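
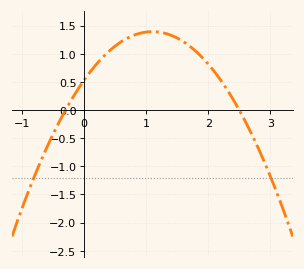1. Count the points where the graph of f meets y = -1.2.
2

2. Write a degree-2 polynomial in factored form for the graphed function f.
y = -0.71(x + 0.3)(x - 2.5)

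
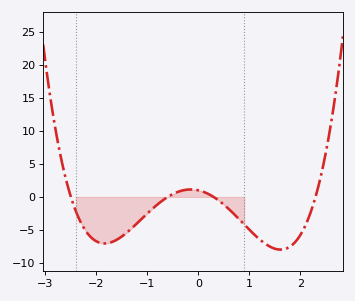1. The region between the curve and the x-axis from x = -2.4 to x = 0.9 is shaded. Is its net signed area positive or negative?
negative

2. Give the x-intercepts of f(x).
-2.5, -0.6, 0.3, 2.3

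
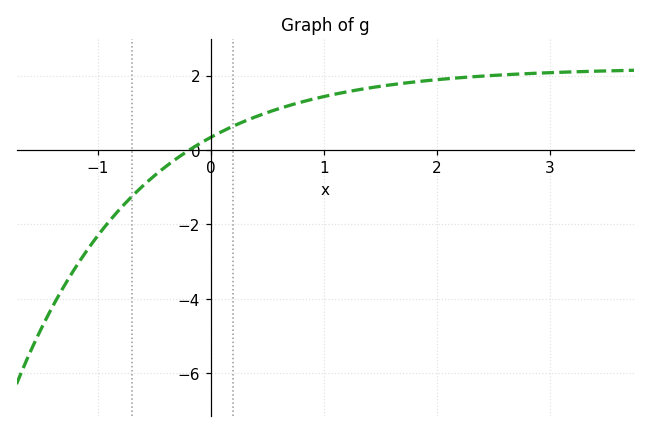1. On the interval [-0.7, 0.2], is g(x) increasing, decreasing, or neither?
increasing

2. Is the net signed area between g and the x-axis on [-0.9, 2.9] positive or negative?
positive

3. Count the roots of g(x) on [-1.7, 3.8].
1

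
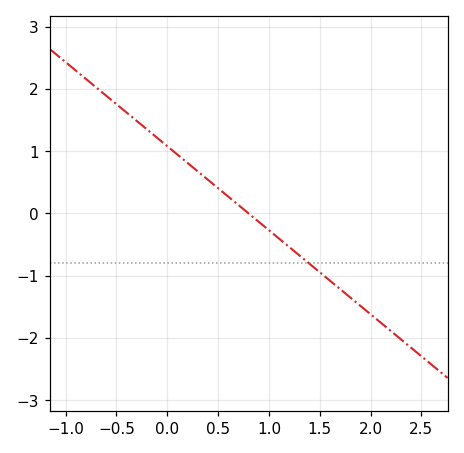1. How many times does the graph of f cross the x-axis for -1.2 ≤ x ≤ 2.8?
1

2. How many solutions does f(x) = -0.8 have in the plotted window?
1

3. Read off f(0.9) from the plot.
-0.1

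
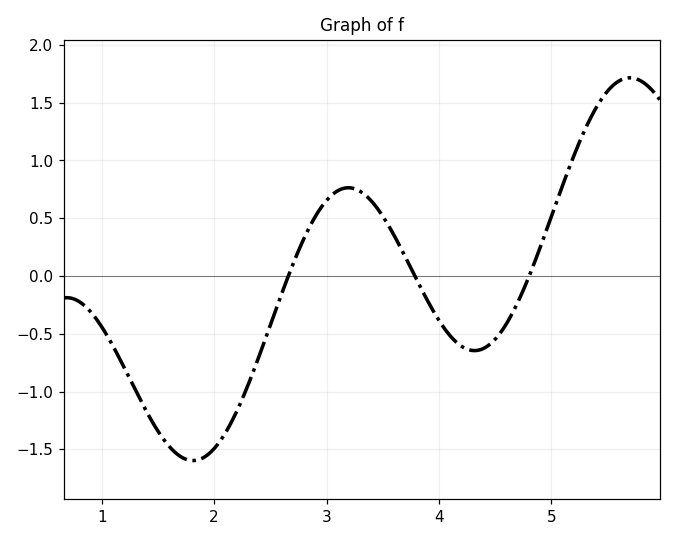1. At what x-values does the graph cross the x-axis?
2.66, 3.79, 4.8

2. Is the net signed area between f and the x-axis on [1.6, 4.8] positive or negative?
negative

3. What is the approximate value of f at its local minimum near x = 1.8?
-1.6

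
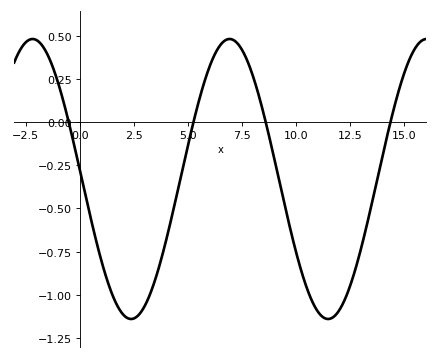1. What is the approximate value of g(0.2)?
-0.385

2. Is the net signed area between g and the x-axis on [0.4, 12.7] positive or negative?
negative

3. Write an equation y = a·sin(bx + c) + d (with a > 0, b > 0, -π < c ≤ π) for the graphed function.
y = 0.81sin(0.69x + 3.07) - 0.33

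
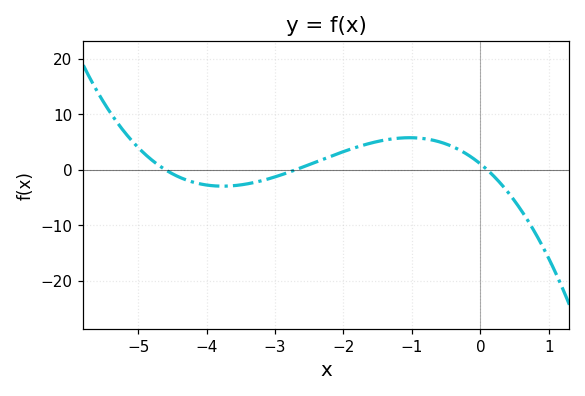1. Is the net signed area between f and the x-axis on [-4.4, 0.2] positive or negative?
positive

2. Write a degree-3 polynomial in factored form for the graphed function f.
y = -0.86(x + 4.6)(x + 2.7)(x - 0.1)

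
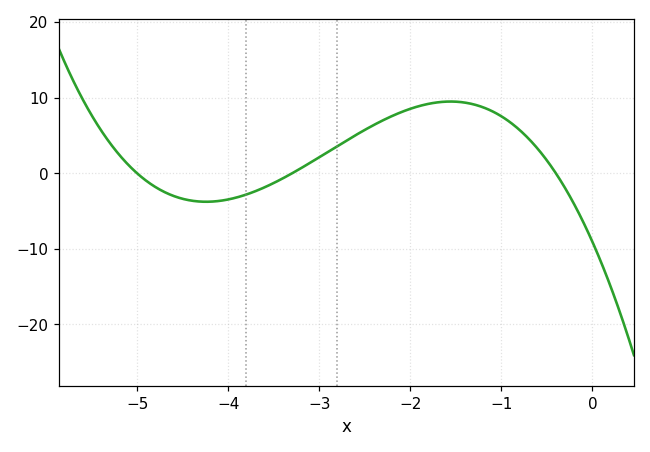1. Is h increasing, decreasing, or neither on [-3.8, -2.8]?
increasing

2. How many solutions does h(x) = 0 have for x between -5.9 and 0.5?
3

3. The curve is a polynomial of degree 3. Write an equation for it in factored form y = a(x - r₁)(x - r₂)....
y = -1.37(x + 5)(x + 3.3)(x + 0.4)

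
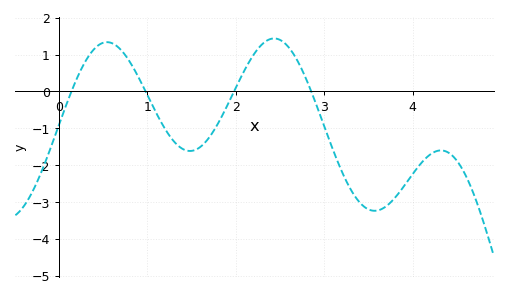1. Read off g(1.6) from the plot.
-1.5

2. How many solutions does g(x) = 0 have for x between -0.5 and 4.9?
4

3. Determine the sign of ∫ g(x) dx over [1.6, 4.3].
negative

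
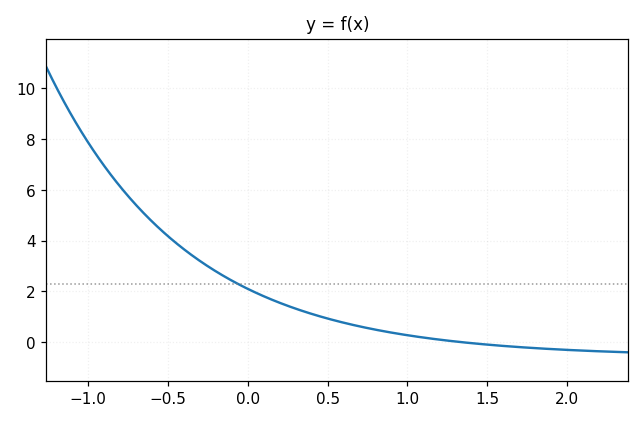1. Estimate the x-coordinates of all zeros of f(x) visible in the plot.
1.35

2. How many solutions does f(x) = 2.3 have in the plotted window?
1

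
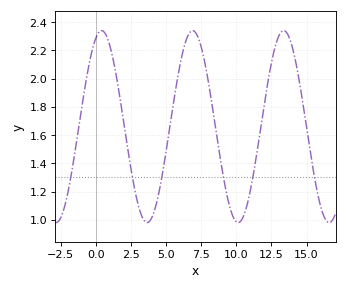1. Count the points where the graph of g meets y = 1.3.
6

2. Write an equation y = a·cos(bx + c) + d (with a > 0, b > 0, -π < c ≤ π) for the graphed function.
y = 0.68cos(0.97x - 0.402) + 1.66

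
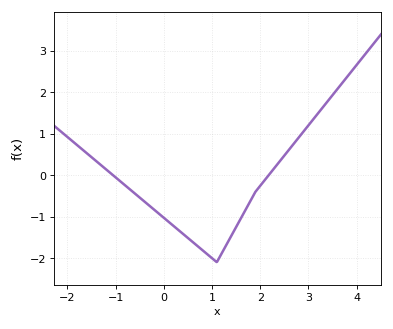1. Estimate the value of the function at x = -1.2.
0.1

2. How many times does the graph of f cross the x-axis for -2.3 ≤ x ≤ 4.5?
2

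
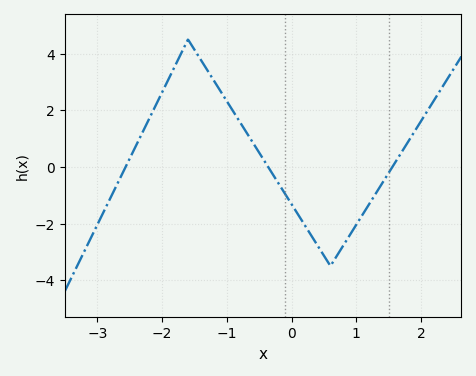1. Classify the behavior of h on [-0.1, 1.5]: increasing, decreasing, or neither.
neither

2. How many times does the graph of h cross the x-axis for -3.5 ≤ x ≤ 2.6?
3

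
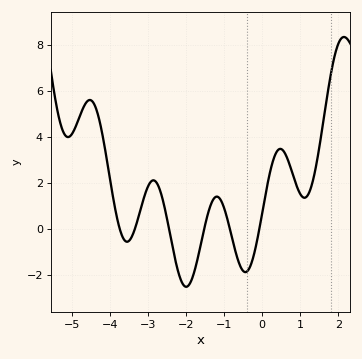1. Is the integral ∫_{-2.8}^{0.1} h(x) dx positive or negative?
negative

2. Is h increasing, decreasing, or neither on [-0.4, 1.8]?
neither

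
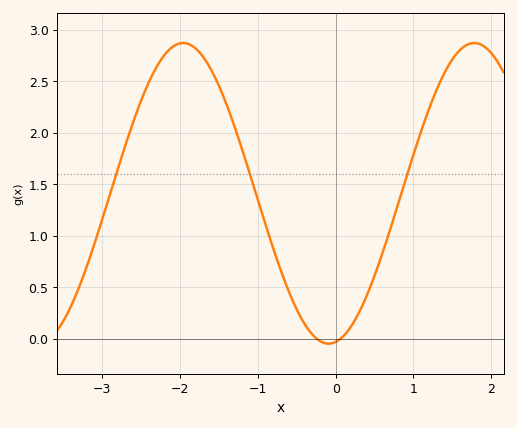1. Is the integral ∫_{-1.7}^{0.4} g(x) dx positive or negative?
positive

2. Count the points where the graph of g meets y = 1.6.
3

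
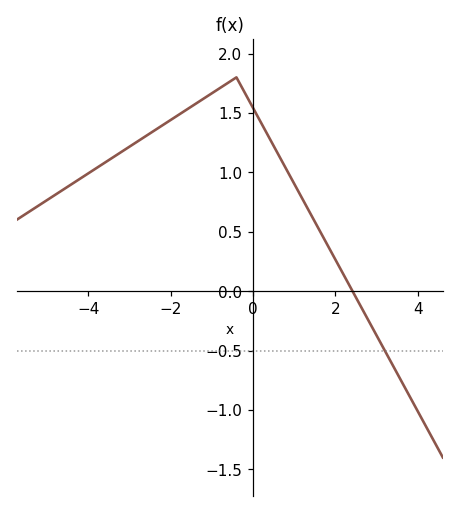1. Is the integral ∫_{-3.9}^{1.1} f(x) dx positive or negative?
positive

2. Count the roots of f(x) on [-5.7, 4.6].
1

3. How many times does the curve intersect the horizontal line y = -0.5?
1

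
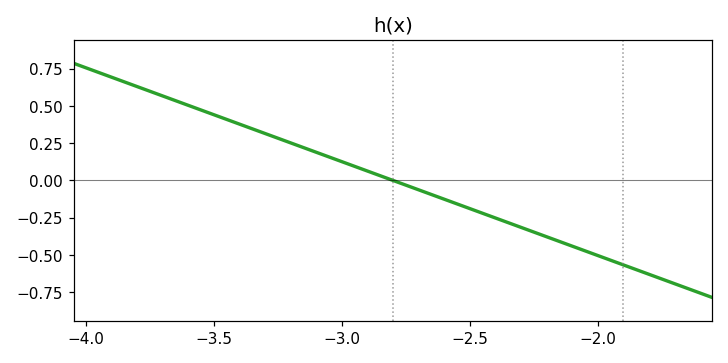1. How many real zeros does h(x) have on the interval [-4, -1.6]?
1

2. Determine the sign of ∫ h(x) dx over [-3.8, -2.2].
positive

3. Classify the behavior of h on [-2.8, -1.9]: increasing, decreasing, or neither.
decreasing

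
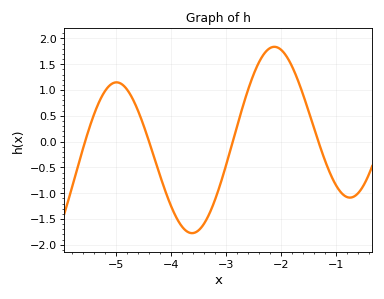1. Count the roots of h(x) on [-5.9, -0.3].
4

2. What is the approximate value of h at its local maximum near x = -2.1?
1.84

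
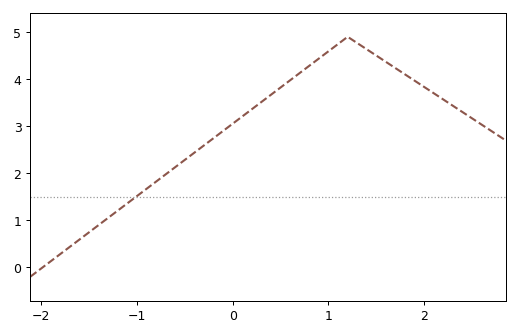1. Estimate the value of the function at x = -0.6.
2.1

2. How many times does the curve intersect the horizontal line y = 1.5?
1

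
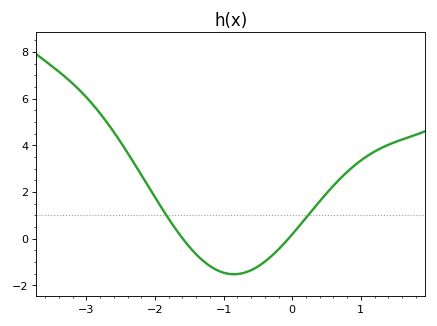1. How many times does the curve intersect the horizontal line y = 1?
2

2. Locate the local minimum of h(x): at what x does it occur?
-0.849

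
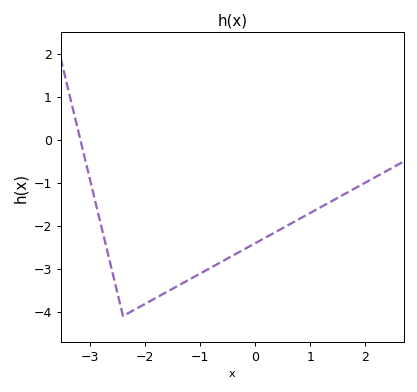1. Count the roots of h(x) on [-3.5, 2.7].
1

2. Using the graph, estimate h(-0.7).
-2.9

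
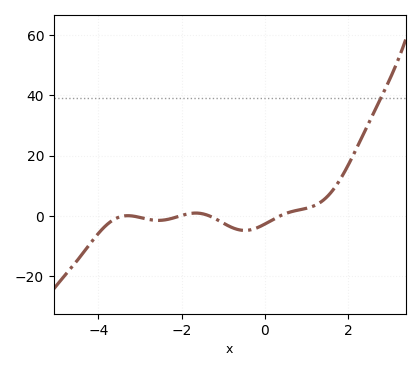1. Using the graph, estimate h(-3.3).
0.019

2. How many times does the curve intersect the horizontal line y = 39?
1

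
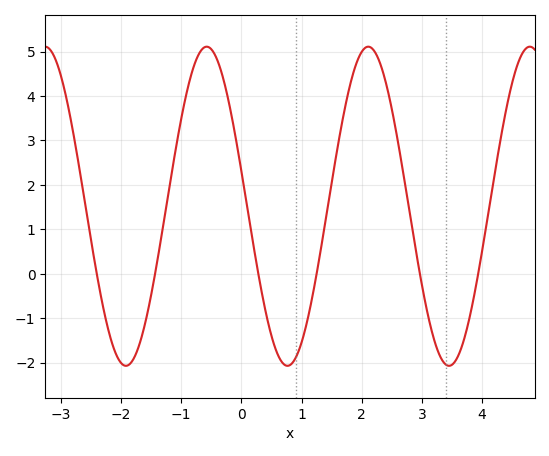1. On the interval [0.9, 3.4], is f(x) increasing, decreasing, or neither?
neither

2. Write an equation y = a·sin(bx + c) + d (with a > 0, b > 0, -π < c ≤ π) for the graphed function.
y = 3.59sin(2.3x + 2.9) + 1.52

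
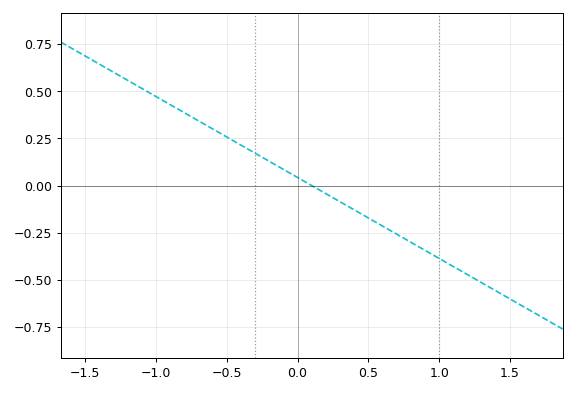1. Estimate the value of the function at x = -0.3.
0.172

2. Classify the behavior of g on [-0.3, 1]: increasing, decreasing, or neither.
decreasing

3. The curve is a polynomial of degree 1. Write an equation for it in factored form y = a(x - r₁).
y = -0.43(x - 0.1)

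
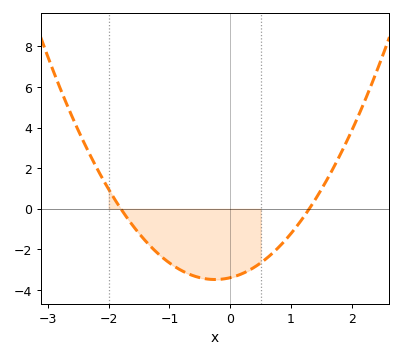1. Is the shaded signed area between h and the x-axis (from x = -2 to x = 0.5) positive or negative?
negative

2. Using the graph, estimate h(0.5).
-2.6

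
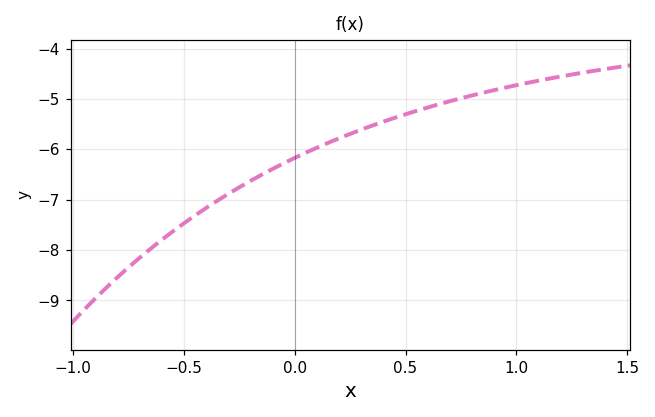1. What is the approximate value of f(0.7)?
-5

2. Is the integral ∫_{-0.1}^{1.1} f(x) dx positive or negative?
negative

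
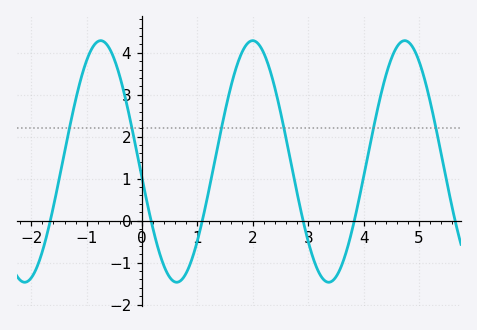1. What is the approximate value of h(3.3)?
-1.4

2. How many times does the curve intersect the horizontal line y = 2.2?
6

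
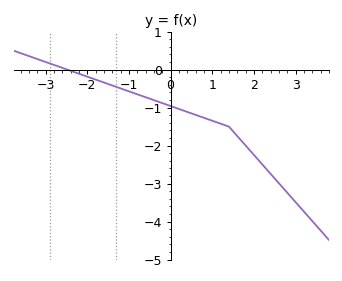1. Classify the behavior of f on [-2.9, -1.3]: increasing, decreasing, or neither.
decreasing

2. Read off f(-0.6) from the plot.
-0.7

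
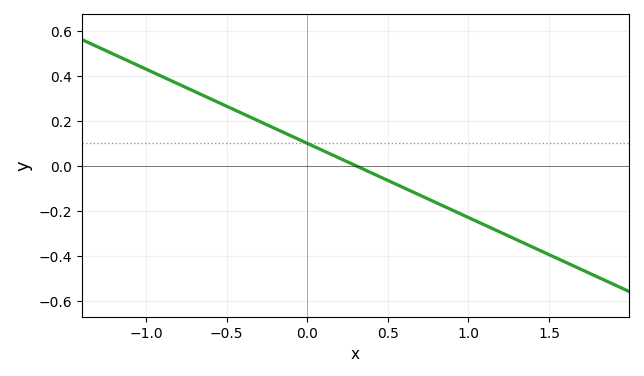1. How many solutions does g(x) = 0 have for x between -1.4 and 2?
1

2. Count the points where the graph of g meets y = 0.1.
1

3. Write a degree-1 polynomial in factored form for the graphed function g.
y = -0.33(x - 0.3)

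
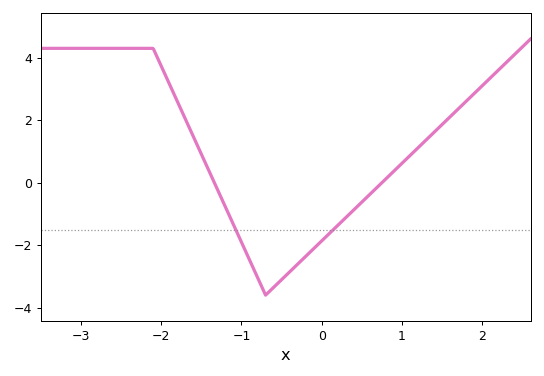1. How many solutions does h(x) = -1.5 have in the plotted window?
2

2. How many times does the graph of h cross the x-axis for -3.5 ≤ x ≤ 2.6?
2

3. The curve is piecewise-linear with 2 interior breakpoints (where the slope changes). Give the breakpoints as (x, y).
(-2.1, 4.3); (-0.7, -3.6)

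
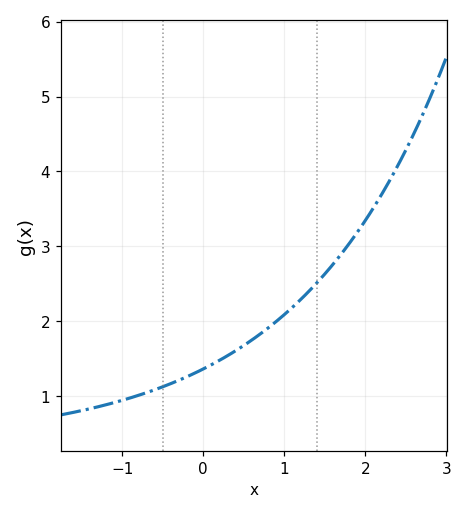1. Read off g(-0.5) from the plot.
1.12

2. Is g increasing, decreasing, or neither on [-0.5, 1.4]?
increasing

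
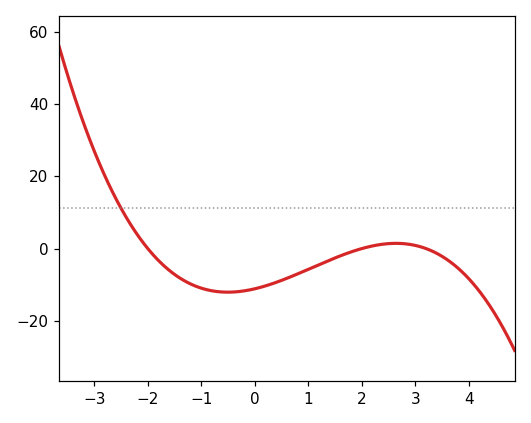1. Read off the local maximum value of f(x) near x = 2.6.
1.45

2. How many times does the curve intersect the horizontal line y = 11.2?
1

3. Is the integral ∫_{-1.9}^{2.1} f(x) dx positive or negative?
negative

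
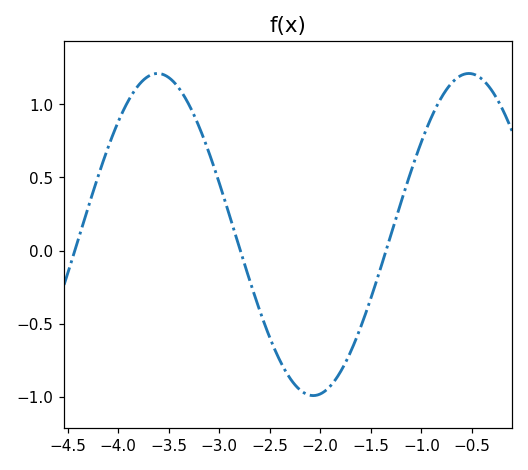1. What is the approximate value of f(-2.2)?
-0.95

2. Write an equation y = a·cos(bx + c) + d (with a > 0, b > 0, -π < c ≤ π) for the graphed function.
y = 1.1cos(2x + 1.1) + 0.11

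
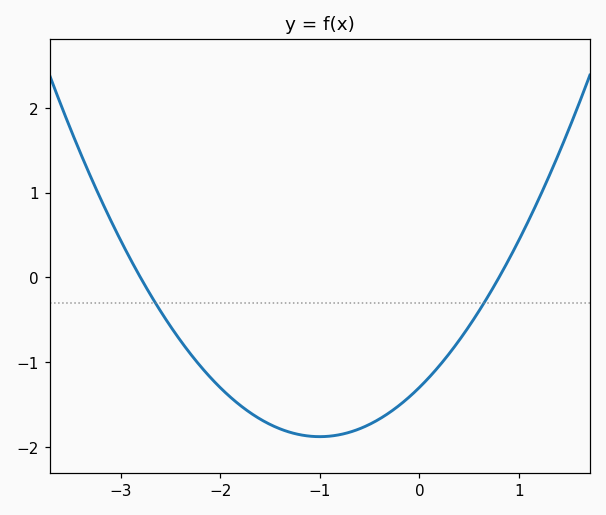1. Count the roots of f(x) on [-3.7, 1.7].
2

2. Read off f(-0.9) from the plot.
-1.87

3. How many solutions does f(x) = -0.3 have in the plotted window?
2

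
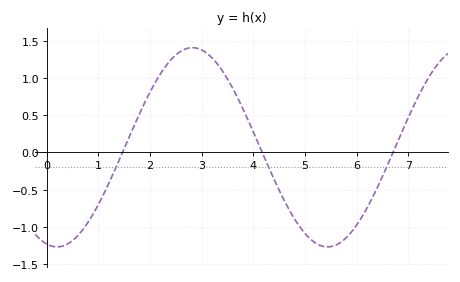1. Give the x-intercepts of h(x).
1.47, 4.17, 6.7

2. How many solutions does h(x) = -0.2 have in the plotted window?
3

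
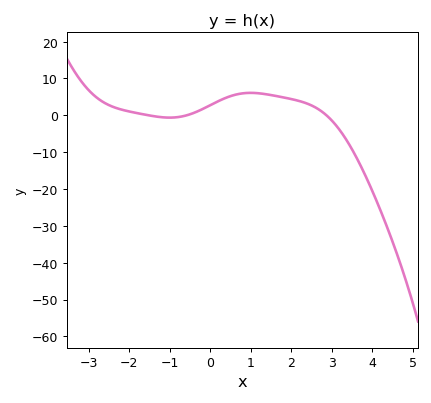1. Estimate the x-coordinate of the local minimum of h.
-1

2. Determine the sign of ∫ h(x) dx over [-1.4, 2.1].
positive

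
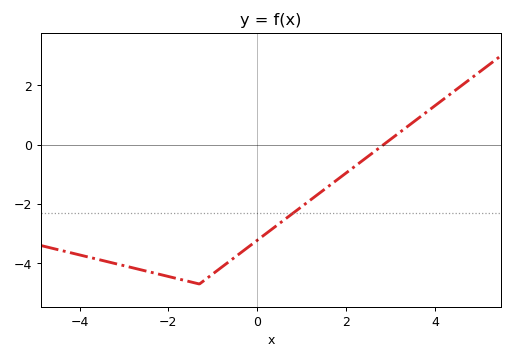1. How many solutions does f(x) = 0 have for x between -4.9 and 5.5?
1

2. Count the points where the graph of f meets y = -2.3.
1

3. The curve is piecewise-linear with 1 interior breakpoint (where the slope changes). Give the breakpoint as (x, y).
(-1.3, -4.7)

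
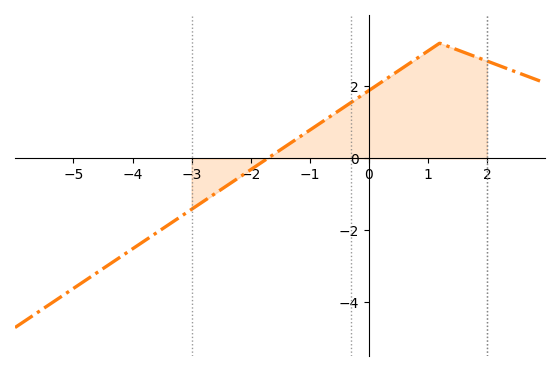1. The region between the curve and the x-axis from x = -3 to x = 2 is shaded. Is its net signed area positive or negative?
positive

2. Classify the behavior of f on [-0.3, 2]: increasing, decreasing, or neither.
neither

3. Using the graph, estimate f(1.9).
2.77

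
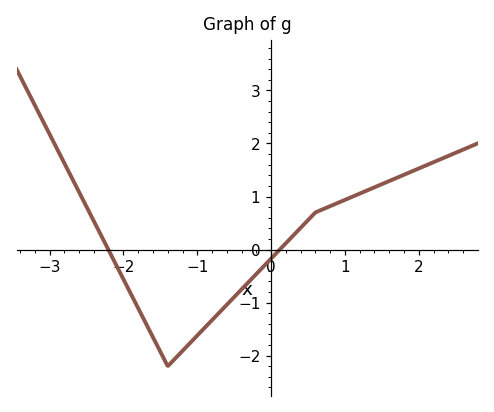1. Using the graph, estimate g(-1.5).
-1.93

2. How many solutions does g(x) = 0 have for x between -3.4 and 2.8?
2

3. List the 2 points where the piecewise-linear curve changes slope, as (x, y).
(-1.4, -2.2); (0.6, 0.7)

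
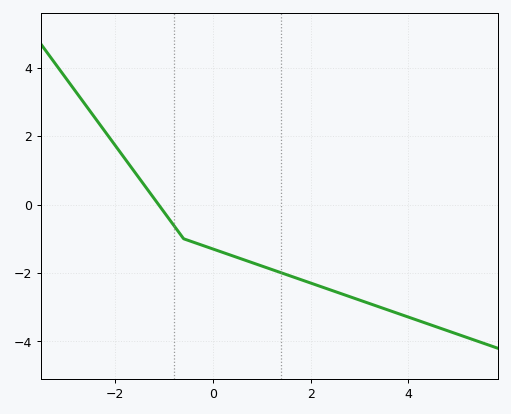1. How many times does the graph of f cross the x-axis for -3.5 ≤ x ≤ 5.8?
1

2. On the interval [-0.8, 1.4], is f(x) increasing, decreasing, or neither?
decreasing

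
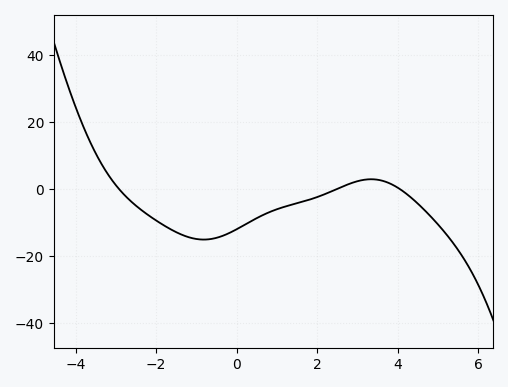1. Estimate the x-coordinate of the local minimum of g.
-0.819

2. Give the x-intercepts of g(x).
-2.92, 2.48, 4.05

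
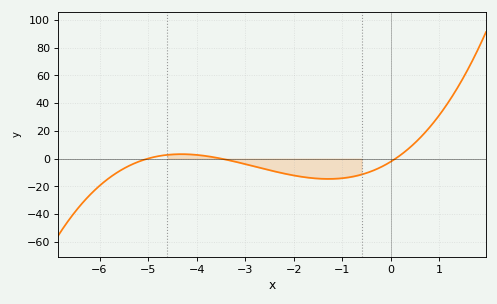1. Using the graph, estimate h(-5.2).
-2.32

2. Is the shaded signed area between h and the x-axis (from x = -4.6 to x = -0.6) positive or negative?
negative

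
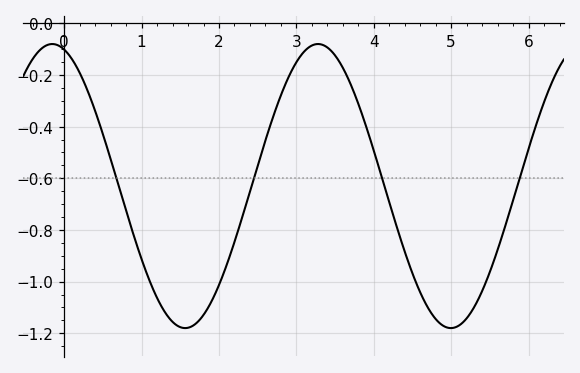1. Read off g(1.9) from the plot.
-1.08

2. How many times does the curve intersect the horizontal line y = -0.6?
4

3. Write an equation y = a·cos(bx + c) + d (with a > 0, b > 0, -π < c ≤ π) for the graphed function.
y = 0.55cos(1.8x + 0.28) - 0.63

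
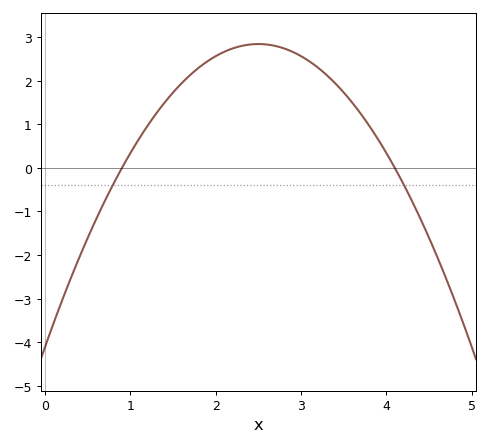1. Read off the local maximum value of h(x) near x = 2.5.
2.8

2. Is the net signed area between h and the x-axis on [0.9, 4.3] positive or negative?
positive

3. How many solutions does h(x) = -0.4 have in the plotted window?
2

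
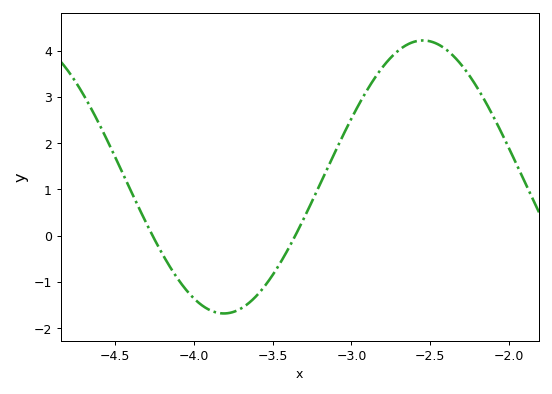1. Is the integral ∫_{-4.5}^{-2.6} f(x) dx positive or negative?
positive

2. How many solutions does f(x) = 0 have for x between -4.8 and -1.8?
2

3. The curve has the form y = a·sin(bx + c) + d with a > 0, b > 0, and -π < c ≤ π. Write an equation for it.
y = 2.95sin(2.5x + 1.6) + 1.27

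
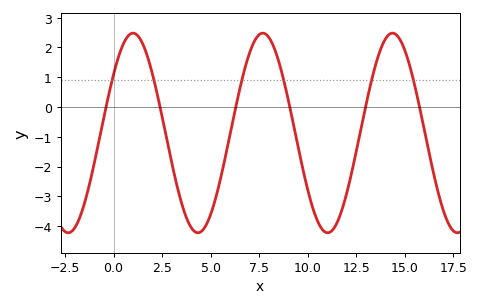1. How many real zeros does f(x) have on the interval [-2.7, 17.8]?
6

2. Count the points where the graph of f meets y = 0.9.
6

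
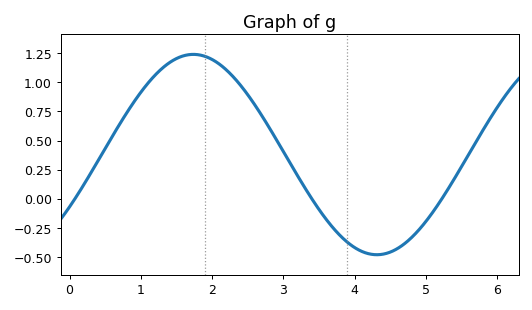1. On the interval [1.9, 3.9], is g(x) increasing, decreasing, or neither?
decreasing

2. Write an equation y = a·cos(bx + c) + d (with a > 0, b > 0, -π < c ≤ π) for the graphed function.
y = 0.86cos(1.2x - 2.1) + 0.38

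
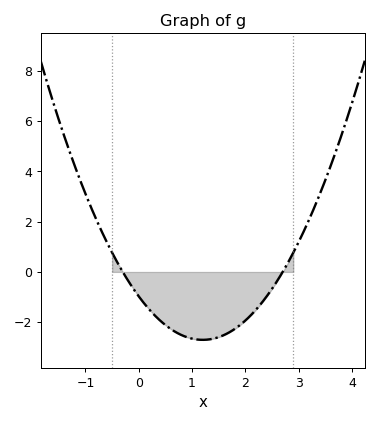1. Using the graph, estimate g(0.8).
-2.6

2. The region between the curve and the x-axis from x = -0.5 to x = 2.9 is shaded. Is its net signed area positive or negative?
negative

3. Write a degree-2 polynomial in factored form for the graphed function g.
y = 1.2(x + 0.3)(x - 2.7)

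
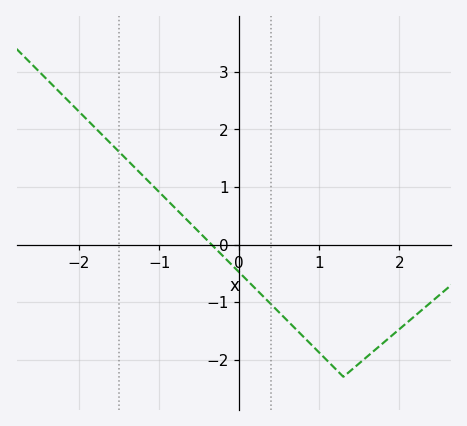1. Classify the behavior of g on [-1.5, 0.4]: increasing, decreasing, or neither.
decreasing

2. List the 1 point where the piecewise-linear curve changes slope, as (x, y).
(1.3, -2.3)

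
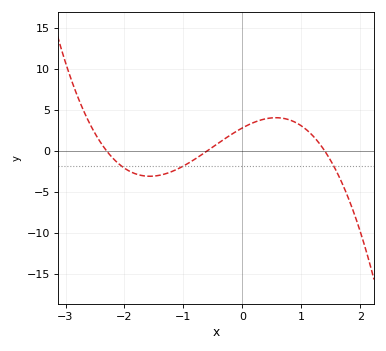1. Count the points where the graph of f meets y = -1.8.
3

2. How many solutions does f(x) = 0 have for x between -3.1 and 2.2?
3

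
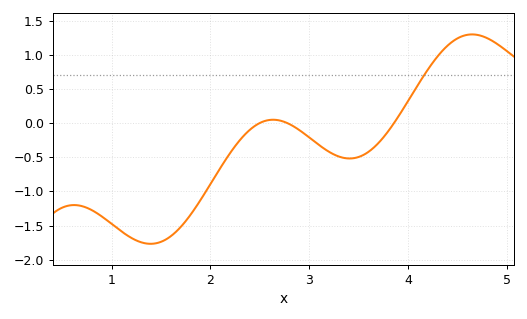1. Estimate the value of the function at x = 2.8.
0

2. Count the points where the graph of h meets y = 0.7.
1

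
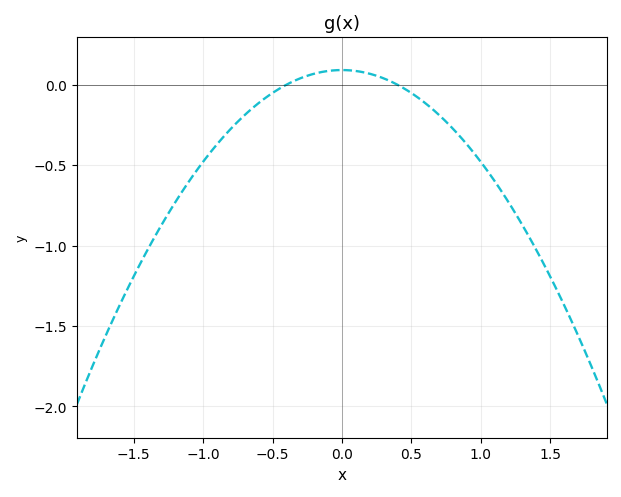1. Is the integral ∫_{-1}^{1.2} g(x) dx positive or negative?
negative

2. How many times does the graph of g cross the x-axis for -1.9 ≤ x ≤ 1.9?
2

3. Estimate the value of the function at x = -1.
-0.479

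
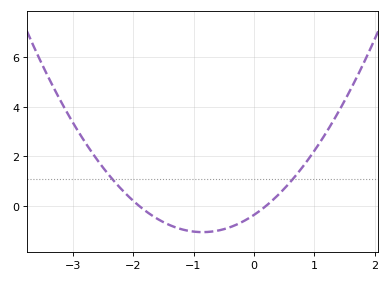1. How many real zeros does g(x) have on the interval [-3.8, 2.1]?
2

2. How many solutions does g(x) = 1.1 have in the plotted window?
2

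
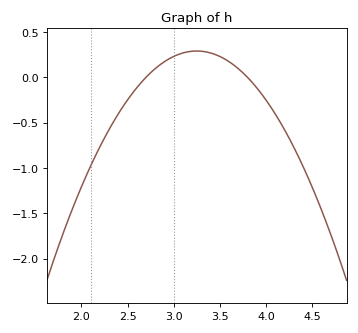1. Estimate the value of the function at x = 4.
-0.25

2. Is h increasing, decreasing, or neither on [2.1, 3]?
increasing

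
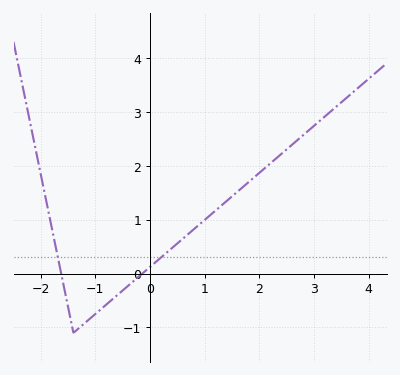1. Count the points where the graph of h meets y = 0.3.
2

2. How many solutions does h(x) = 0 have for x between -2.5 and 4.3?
2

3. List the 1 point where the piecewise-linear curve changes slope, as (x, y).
(-1.4, -1.1)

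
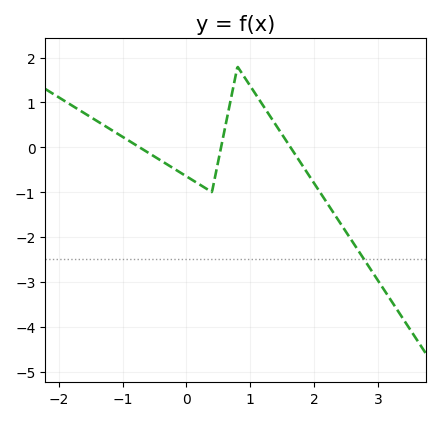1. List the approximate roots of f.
-0.736, 0.543, 1.63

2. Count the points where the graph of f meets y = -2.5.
1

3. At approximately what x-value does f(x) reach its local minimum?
0.397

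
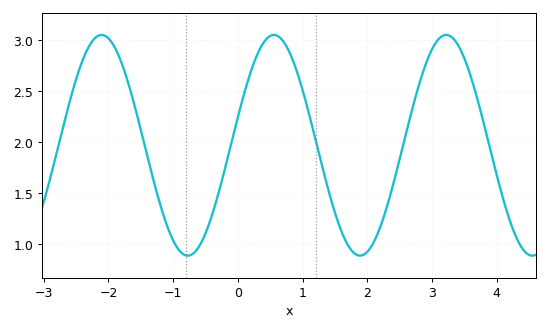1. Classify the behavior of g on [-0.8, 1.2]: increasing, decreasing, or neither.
neither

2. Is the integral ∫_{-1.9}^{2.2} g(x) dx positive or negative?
positive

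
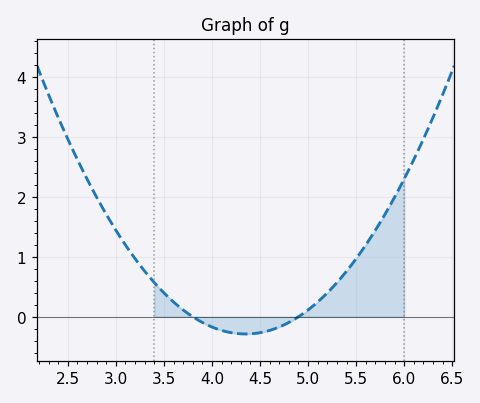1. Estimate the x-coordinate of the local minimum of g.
4.3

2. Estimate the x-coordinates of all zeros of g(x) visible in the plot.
3.8, 4.9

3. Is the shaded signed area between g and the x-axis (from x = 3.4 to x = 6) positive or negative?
positive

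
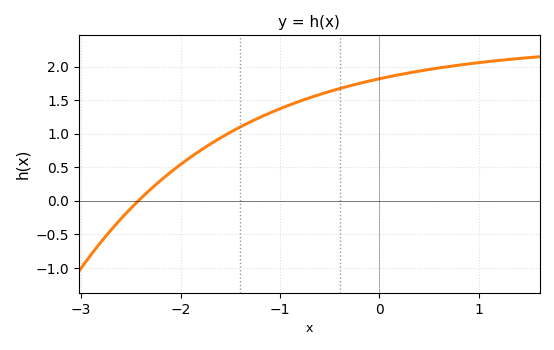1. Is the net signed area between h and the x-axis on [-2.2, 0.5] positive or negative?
positive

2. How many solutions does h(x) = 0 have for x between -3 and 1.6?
1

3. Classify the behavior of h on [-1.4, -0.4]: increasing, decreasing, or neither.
increasing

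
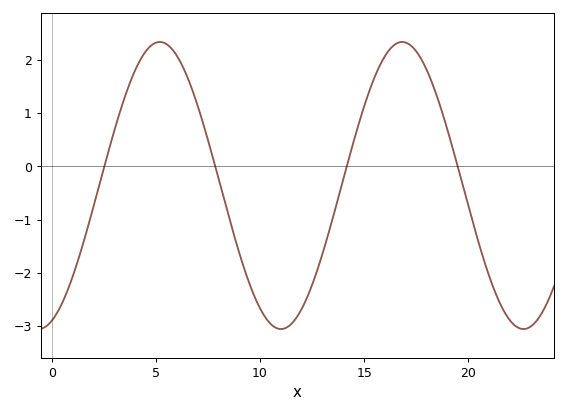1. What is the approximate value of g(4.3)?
2.04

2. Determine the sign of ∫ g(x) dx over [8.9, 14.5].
negative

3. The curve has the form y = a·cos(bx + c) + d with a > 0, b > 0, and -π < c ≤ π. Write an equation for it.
y = 2.7cos(0.54x - 2.8) - 0.36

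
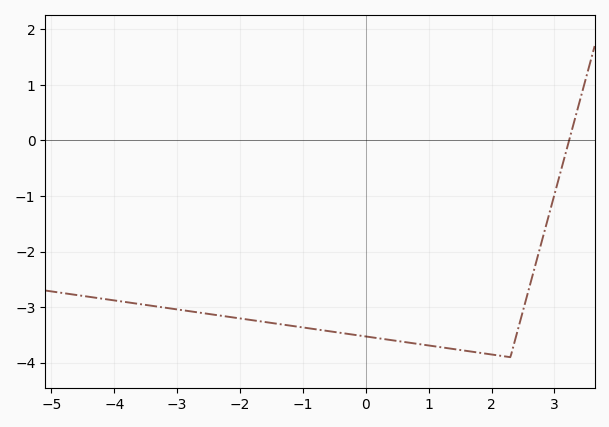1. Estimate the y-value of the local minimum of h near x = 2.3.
-3.9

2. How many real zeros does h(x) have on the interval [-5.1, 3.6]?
1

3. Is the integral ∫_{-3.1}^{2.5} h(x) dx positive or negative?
negative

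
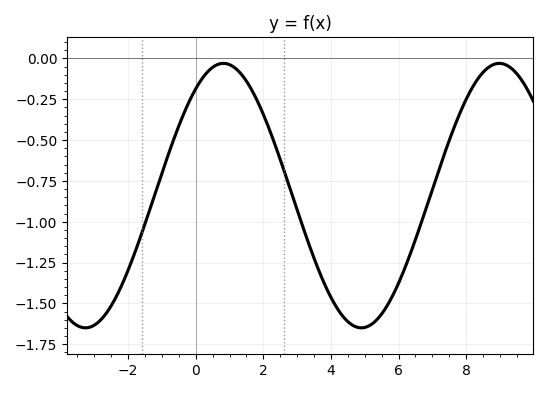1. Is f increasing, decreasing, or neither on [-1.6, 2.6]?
neither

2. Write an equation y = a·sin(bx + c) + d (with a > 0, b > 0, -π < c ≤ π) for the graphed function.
y = 0.81sin(0.77x + 0.94) - 0.84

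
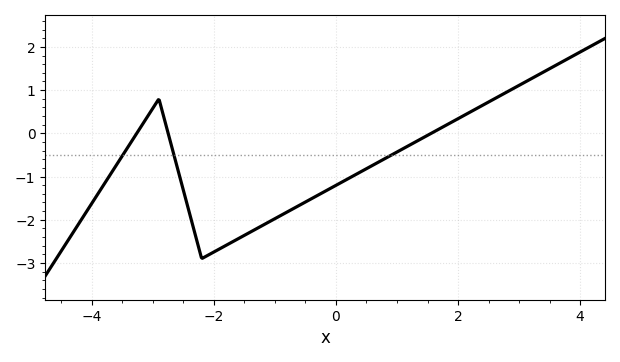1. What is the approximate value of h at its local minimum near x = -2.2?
-2.9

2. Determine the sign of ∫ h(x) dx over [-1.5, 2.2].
negative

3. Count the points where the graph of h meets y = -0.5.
3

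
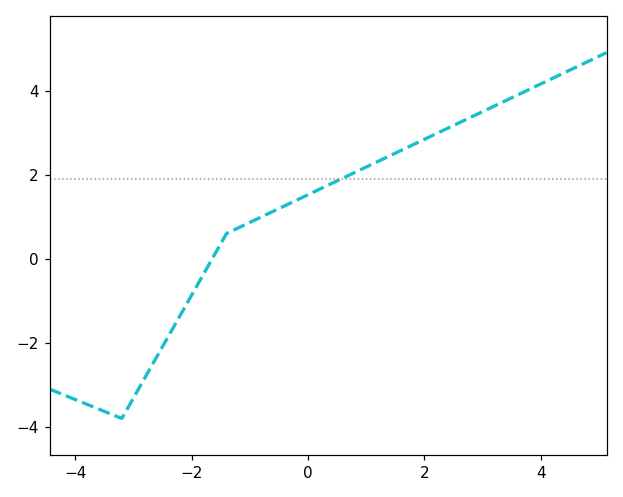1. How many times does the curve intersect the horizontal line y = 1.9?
1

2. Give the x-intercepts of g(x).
-1.6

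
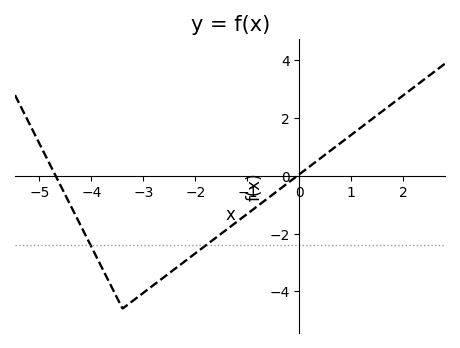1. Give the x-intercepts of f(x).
-4.69, -0.04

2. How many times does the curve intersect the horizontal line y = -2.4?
2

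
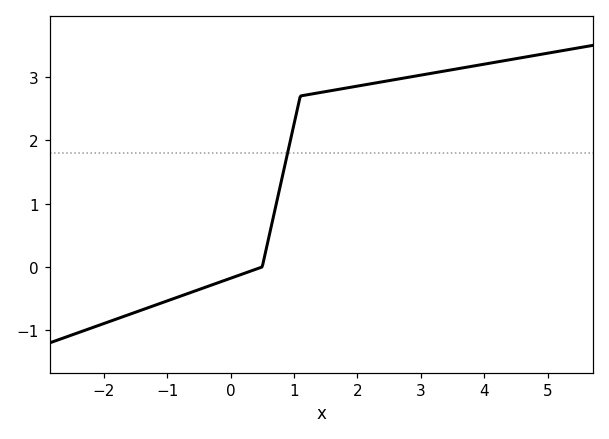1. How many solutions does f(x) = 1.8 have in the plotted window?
1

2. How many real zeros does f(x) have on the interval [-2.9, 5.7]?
1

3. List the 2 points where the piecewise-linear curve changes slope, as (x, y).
(0.5, 0); (1.1, 2.7)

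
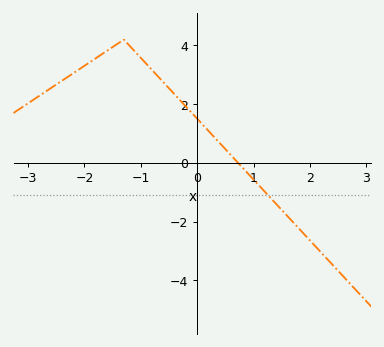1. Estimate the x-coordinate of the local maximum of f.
-1.3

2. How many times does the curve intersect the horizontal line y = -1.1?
1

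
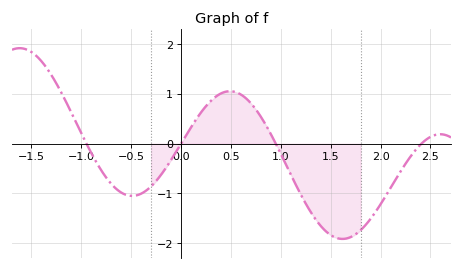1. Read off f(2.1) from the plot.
-0.9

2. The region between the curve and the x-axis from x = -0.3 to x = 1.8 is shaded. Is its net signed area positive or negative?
negative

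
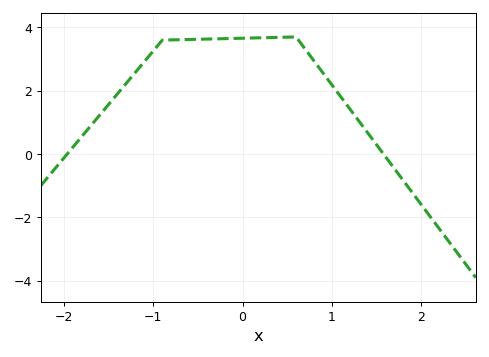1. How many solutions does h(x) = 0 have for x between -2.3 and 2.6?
2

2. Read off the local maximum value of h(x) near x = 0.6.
3.7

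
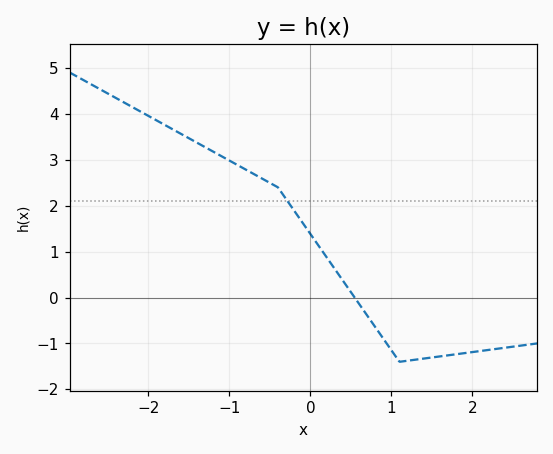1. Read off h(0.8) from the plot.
-0.6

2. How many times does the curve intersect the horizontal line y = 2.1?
1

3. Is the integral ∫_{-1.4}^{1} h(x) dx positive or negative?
positive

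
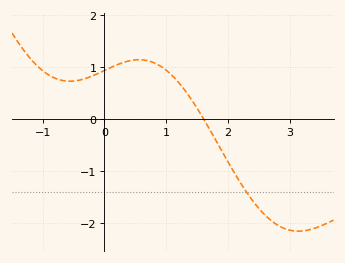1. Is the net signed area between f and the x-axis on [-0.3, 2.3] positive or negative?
positive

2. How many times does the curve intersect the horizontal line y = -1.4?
1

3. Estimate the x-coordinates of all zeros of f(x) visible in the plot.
1.61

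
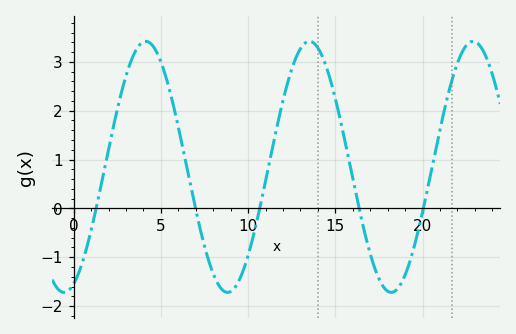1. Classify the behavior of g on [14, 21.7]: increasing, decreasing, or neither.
neither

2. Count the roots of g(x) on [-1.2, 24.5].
5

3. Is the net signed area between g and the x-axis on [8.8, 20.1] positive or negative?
positive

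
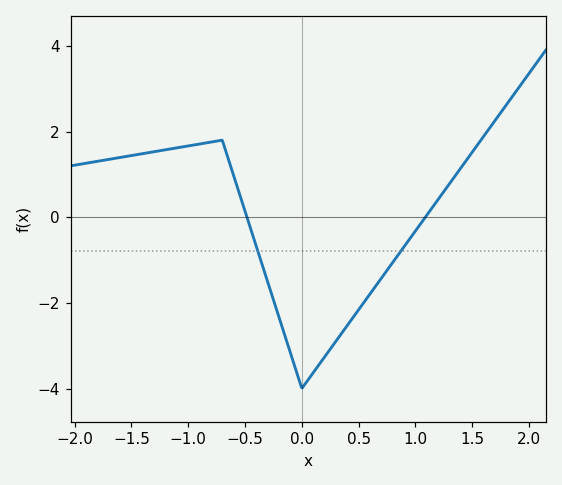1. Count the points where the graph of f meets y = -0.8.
2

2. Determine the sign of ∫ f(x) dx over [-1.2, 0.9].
negative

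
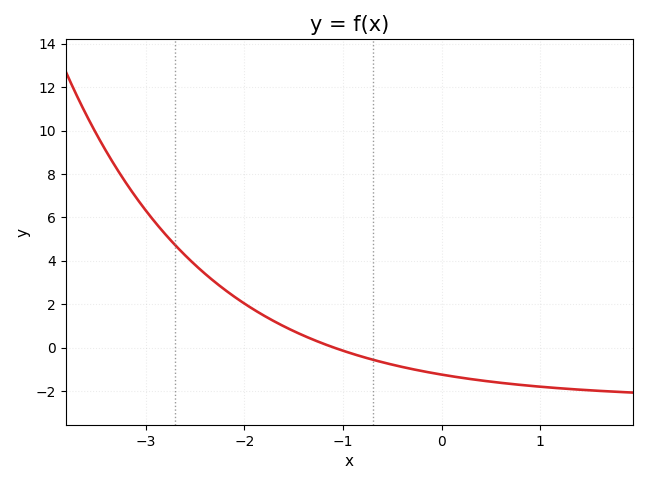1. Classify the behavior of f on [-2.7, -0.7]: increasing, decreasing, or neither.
decreasing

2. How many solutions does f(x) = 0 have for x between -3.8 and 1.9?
1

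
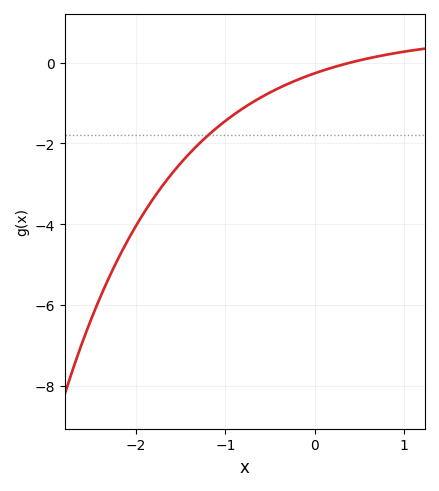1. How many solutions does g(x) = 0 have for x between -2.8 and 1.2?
1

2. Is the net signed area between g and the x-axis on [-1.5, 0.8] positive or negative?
negative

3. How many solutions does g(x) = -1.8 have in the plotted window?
1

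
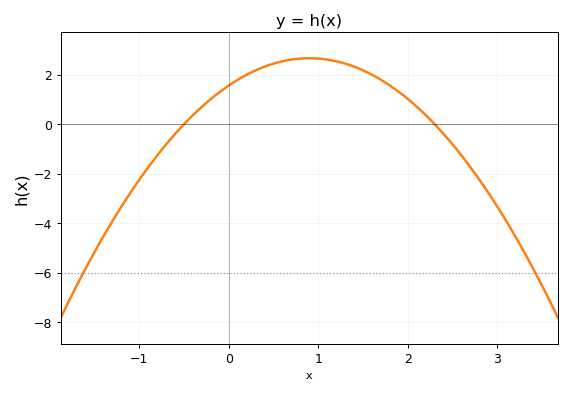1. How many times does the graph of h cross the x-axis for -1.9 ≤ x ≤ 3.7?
2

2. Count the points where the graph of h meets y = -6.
2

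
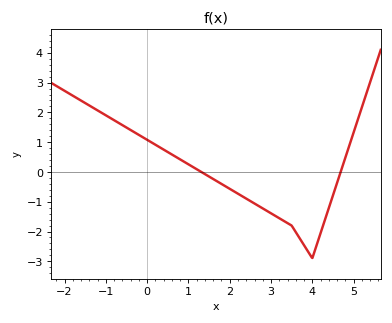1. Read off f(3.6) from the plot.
-2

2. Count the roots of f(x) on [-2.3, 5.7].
2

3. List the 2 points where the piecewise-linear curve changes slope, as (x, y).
(3.5, -1.8); (4, -2.9)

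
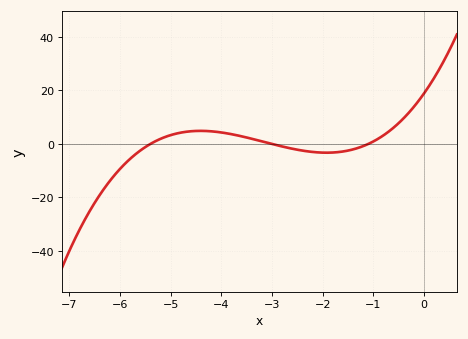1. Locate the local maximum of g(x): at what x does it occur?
-4.41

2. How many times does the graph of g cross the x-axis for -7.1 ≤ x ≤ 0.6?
3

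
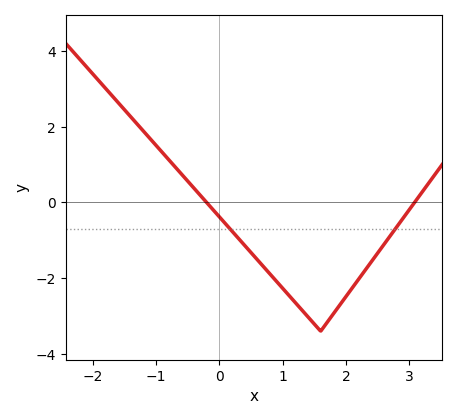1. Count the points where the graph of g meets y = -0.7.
2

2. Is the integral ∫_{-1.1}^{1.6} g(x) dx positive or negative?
negative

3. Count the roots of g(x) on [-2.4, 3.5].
2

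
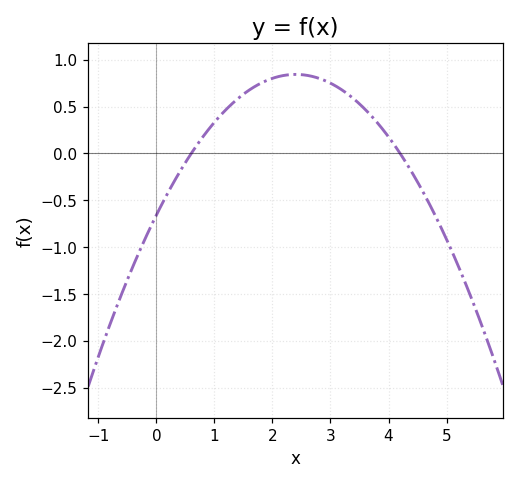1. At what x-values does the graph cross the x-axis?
0.6, 4.2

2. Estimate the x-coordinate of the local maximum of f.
2.4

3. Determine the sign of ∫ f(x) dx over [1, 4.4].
positive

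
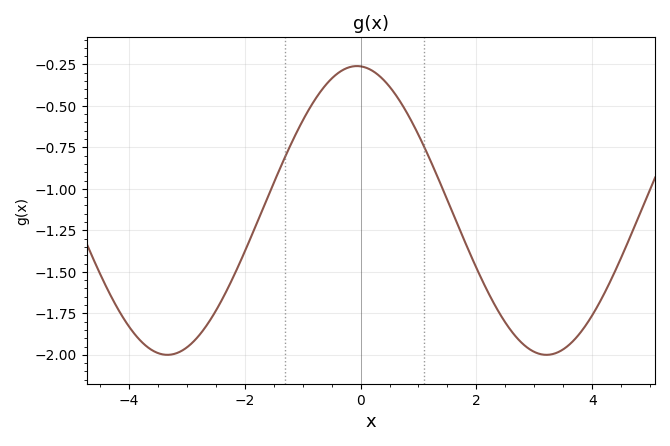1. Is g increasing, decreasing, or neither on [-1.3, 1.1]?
neither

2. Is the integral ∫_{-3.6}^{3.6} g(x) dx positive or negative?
negative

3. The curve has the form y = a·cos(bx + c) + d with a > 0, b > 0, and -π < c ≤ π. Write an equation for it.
y = 0.87cos(0.96x + 0.06) - 1.13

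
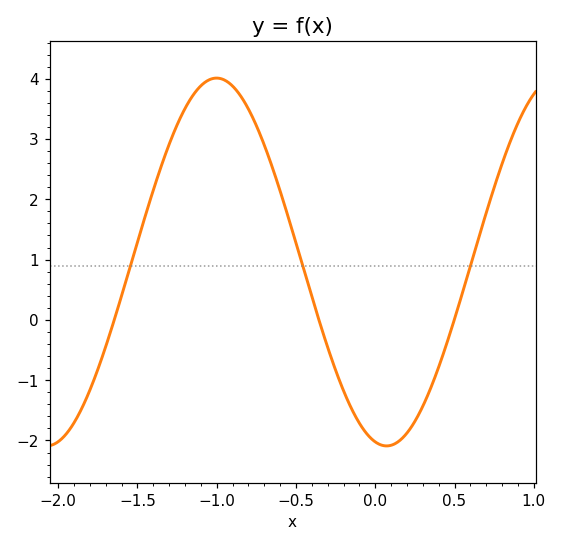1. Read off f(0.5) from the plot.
0.015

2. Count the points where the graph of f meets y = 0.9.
3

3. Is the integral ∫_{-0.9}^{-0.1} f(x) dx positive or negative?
positive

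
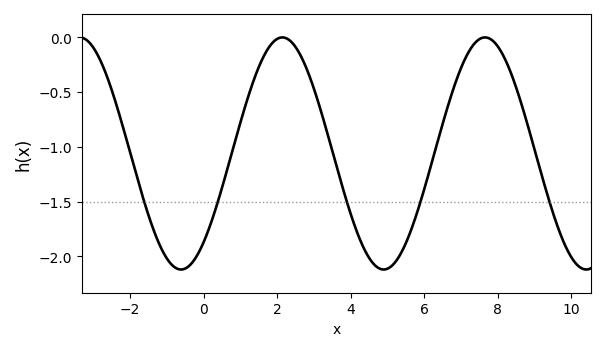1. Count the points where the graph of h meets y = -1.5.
5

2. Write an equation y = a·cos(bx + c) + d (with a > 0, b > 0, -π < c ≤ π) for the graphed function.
y = 1.06cos(1.1x - 2.4) - 1.06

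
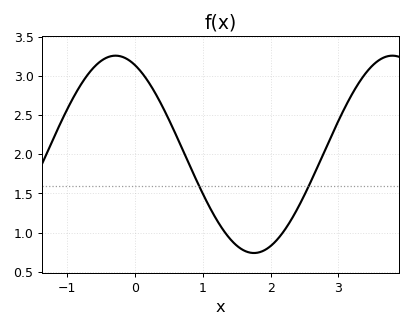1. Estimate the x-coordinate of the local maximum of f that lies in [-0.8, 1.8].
-0.287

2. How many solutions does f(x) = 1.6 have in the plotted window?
2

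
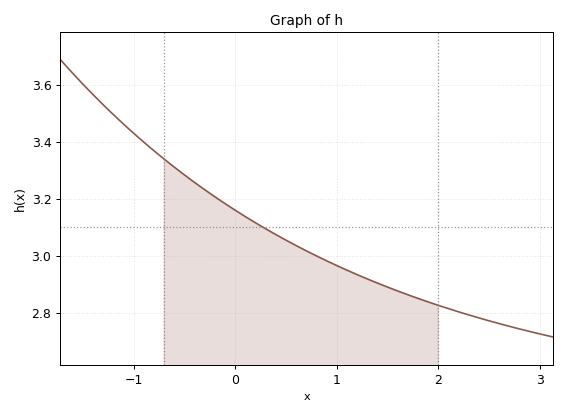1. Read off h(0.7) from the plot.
3.02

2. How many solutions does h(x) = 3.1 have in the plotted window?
1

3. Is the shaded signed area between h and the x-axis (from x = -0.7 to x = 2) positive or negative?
positive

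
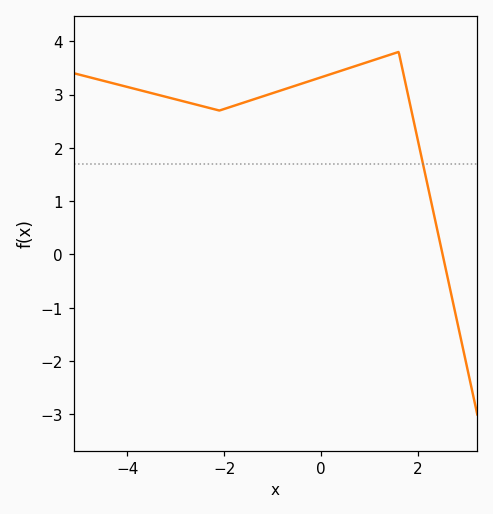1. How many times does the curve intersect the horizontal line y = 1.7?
1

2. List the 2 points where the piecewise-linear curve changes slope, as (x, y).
(-2.1, 2.7); (1.6, 3.8)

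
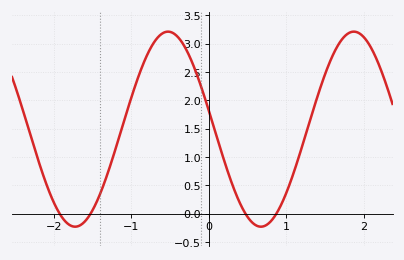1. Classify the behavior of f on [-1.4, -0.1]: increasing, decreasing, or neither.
neither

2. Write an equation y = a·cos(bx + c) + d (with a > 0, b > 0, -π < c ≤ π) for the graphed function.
y = 1.72cos(2.6x + 1.4) + 1.49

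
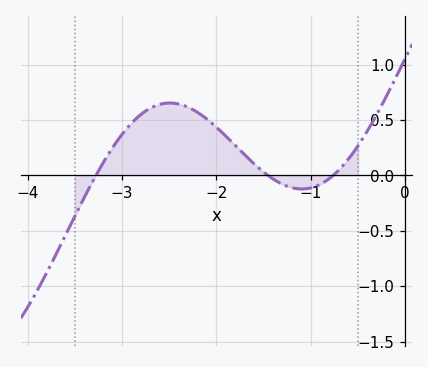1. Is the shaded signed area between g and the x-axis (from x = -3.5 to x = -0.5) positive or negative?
positive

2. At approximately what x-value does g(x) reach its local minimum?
-1.1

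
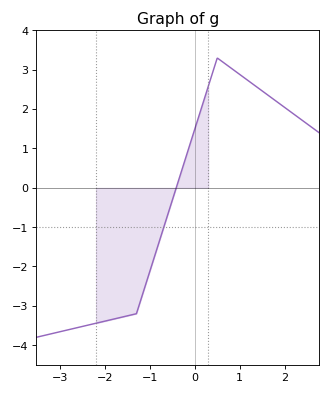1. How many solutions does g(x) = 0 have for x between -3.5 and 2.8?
1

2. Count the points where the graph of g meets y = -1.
1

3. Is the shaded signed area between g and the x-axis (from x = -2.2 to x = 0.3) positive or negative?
negative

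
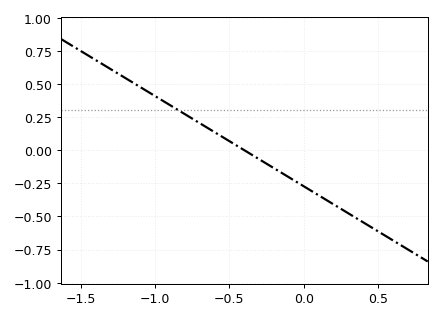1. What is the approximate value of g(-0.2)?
-0.136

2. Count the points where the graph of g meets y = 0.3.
1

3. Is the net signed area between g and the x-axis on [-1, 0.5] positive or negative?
negative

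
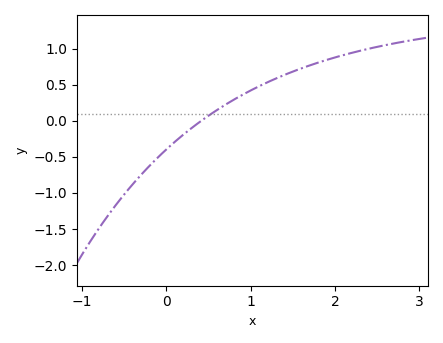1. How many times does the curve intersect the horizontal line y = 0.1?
1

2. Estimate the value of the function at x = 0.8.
0.29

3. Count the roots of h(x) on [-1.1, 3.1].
1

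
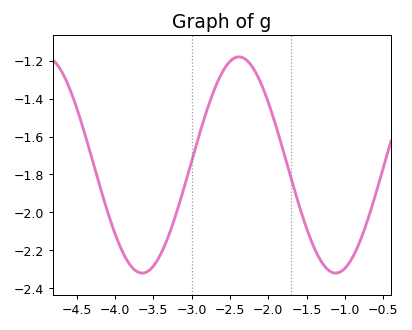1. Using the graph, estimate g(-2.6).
-1.26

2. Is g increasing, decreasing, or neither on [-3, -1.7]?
neither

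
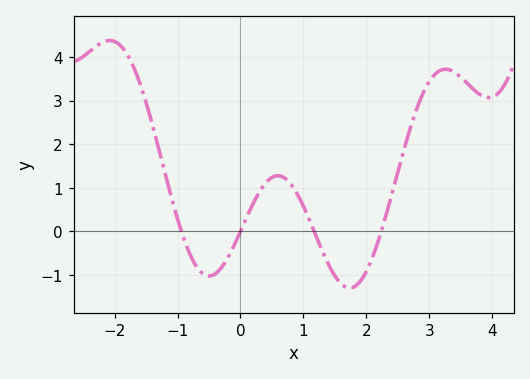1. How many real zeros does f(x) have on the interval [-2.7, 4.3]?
4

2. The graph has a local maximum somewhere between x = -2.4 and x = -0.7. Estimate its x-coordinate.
-2.08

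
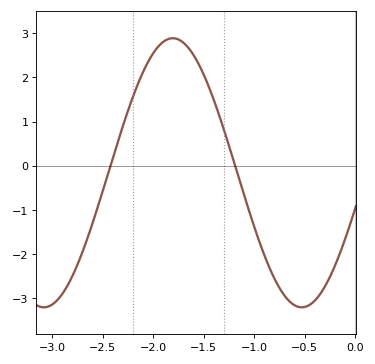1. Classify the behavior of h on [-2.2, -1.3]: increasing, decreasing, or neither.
neither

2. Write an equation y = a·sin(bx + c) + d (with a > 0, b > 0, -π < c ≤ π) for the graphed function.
y = 3.05sin(2.5x - 0.27) - 0.16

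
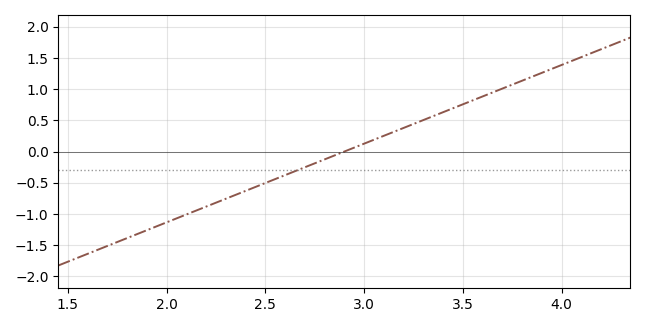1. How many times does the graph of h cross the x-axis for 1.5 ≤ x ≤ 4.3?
1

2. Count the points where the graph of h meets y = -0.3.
1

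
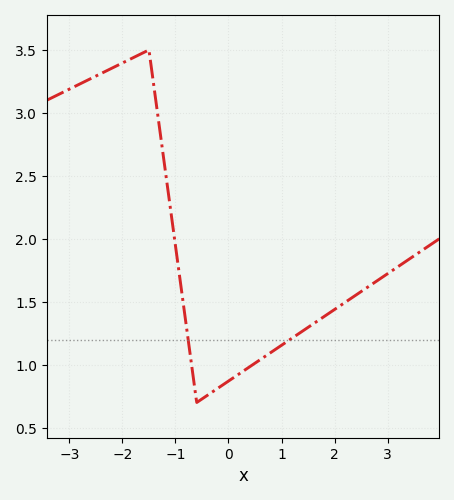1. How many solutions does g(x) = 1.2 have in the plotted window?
2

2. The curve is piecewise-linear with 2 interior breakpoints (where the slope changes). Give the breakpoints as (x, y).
(-1.5, 3.5); (-0.6, 0.7)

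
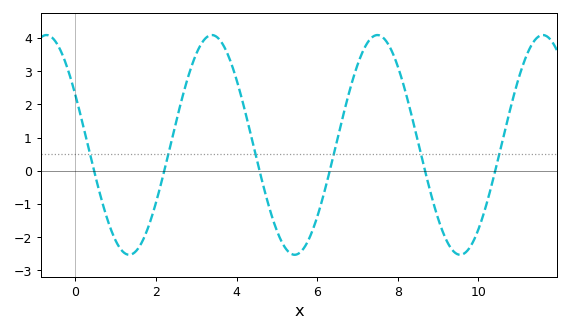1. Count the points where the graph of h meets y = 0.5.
6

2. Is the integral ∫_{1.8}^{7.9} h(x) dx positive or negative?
positive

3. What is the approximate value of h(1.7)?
-2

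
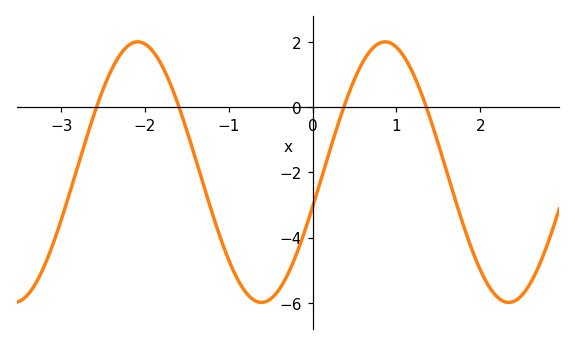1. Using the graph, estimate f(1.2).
1.03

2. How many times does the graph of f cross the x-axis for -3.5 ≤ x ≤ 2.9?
4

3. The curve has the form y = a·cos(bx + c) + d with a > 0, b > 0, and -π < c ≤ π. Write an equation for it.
y = 4cos(2.13x - 1.84) - 1.99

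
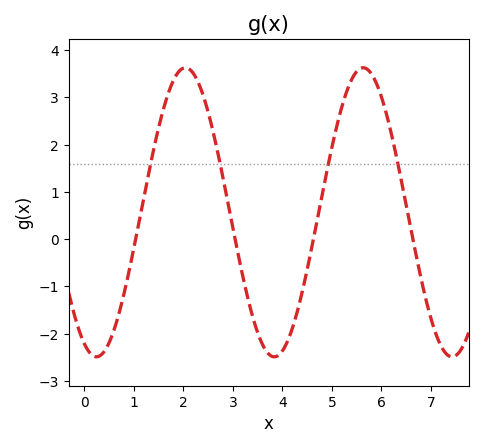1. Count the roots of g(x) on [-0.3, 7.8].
4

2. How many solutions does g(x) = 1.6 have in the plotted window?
4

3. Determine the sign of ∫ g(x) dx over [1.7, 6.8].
positive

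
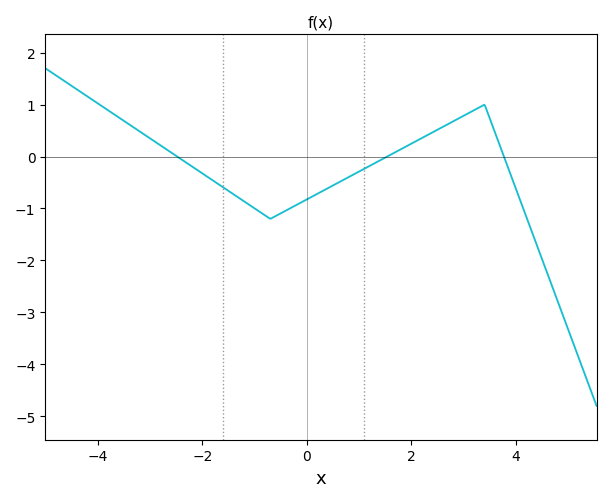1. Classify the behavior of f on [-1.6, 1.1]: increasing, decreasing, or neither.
neither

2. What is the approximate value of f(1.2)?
-0.2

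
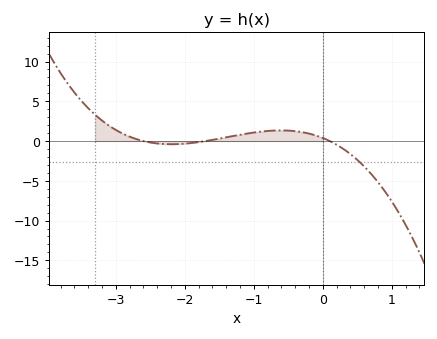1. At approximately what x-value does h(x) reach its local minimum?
-2.2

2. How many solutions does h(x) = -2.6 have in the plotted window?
1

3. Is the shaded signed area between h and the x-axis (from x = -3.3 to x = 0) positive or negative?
positive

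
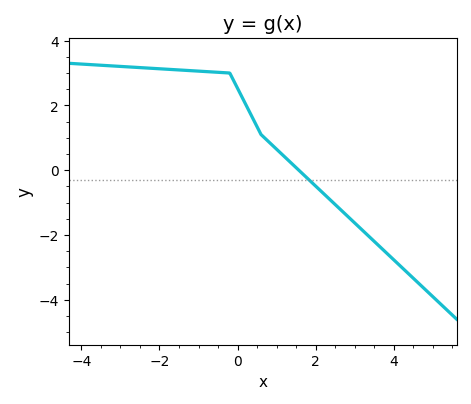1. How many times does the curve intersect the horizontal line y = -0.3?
1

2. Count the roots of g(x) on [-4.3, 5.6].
1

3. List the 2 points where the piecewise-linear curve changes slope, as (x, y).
(-0.2, 3); (0.6, 1.1)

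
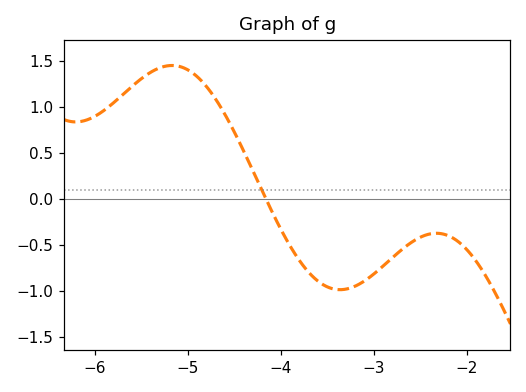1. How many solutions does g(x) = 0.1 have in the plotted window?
1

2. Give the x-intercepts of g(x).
-4.16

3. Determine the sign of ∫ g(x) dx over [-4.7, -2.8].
negative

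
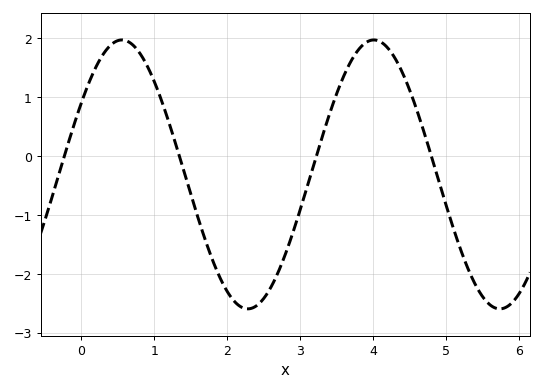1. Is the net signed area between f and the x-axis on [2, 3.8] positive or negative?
negative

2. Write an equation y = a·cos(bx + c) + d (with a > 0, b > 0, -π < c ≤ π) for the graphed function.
y = 2.28cos(1.82x - 1.01) - 0.31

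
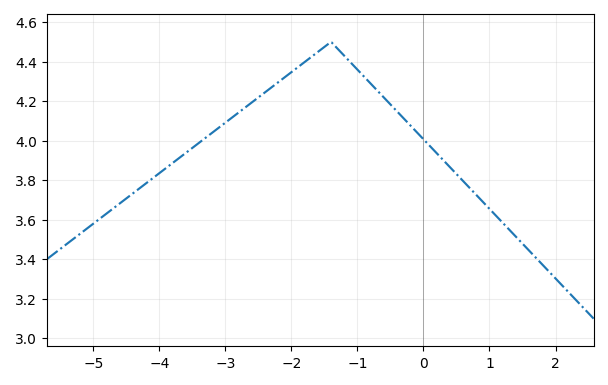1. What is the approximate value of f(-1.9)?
4.37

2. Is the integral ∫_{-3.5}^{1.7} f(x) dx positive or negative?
positive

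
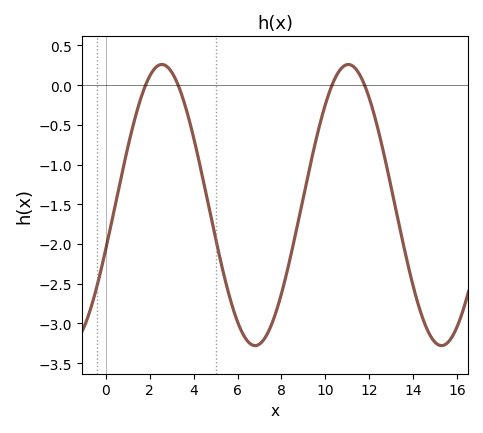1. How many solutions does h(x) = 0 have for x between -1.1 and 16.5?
4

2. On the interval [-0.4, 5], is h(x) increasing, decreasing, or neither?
neither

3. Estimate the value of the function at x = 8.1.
-2.52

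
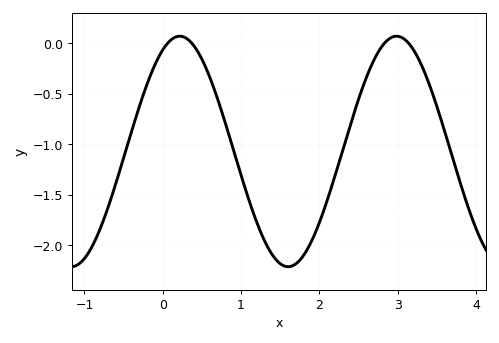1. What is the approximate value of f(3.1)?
0.05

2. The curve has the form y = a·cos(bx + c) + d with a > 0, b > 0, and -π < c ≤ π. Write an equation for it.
y = 1.14cos(2.3x - 0.49) - 1.07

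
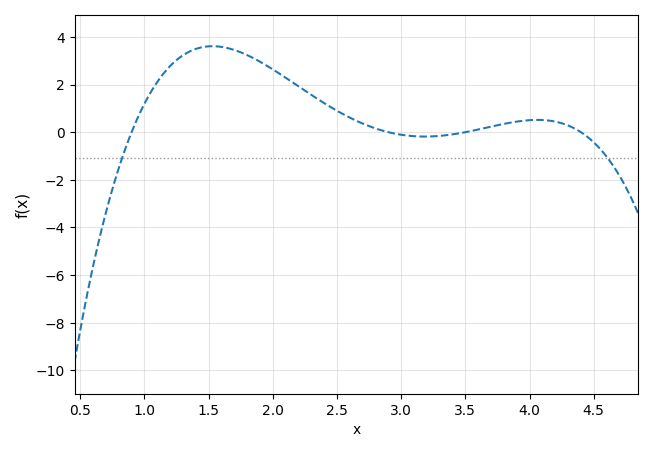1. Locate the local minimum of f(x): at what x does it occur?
3.2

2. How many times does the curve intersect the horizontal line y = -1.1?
2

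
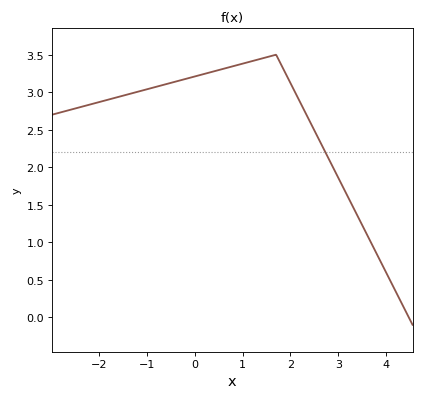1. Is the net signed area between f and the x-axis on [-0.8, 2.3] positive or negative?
positive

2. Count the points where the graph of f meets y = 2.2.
1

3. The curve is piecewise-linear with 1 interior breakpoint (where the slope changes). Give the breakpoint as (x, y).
(1.7, 3.5)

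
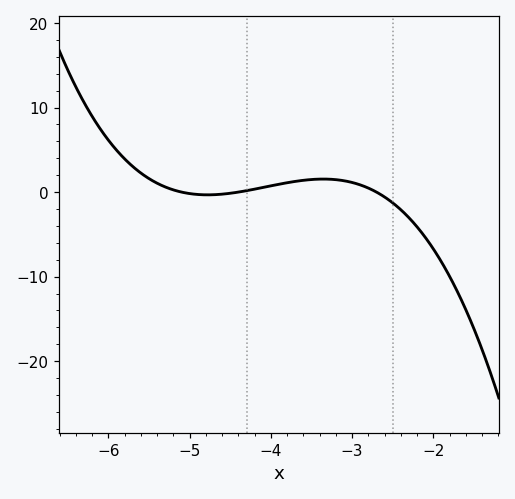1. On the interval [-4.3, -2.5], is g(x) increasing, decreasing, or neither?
neither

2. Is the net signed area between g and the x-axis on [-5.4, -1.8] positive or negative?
negative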